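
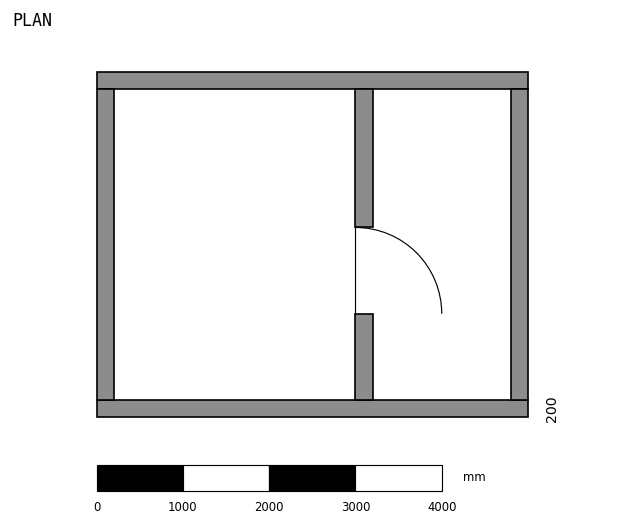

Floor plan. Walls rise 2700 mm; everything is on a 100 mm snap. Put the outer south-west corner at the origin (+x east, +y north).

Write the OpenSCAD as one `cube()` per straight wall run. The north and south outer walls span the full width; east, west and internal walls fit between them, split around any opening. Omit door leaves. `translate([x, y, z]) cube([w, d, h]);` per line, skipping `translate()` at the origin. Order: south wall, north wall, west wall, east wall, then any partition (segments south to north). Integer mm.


cube([5000, 200, 2700]);
translate([0, 3800, 0]) cube([5000, 200, 2700]);
translate([0, 200, 0]) cube([200, 3600, 2700]);
translate([4800, 200, 0]) cube([200, 3600, 2700]);
translate([3000, 200, 0]) cube([200, 1000, 2700]);
translate([3000, 2200, 0]) cube([200, 1600, 2700]);


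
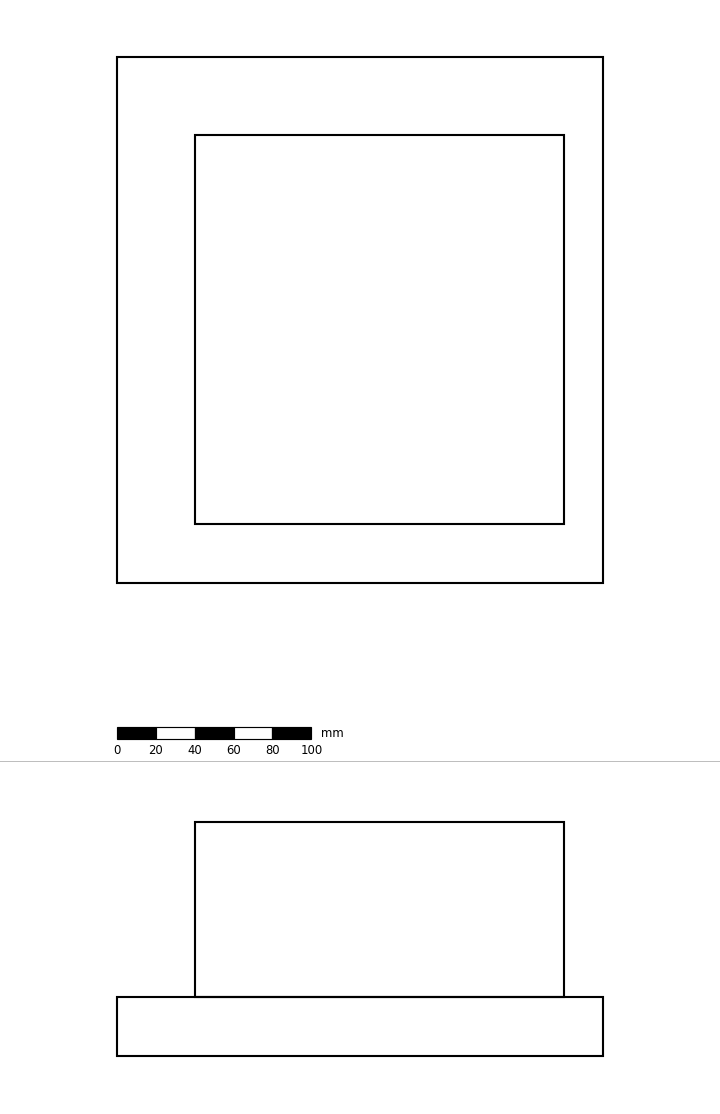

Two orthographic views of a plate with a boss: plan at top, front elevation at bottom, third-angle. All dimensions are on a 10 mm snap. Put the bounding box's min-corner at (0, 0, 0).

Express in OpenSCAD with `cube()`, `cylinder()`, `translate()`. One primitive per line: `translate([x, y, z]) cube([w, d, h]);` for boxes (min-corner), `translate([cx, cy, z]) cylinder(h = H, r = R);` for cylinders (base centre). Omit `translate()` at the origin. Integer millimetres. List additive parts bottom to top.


cube([250, 270, 30]);
translate([40, 30, 30]) cube([190, 200, 90]);


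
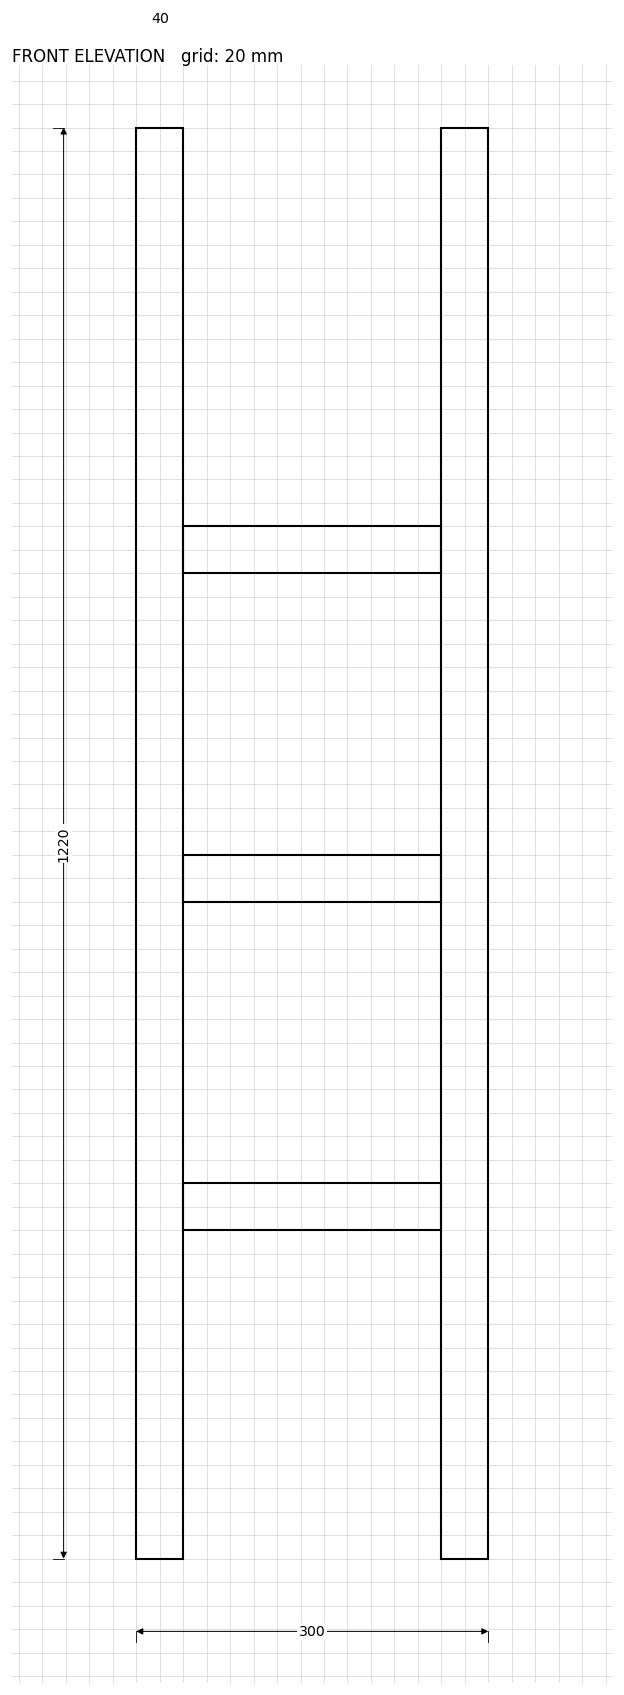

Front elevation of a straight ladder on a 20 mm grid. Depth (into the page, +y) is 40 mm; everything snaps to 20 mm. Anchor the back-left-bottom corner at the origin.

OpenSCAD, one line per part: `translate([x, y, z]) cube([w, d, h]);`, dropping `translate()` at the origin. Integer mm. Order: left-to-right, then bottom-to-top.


cube([40, 40, 1220]);
translate([40, 0, 280]) cube([220, 40, 40]);
translate([40, 0, 560]) cube([220, 40, 40]);
translate([40, 0, 840]) cube([220, 40, 40]);
translate([260, 0, 0]) cube([40, 40, 1220]);


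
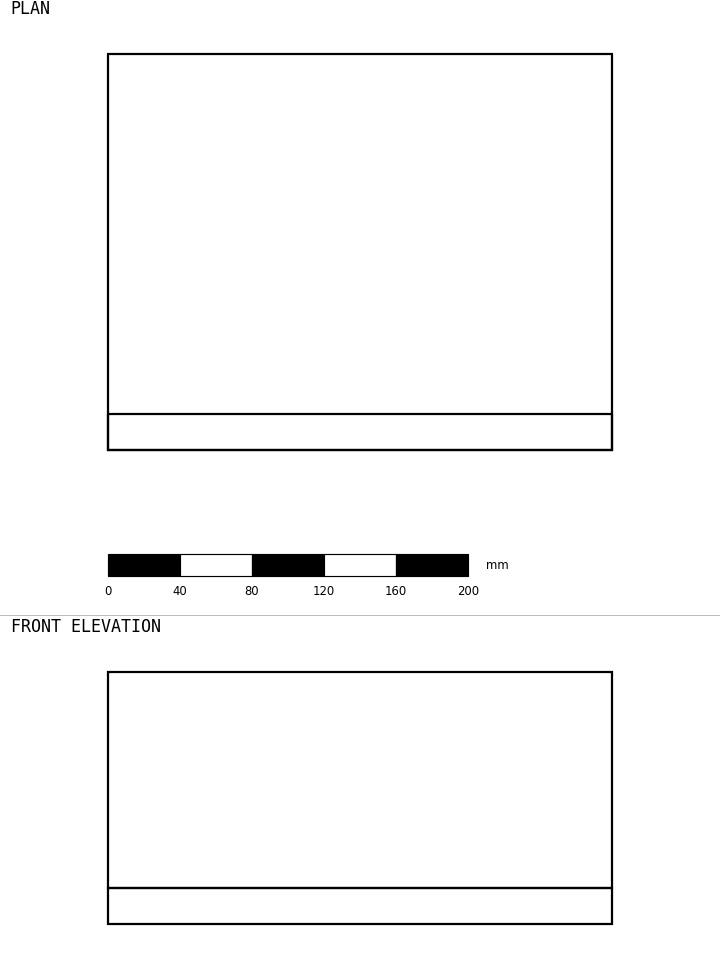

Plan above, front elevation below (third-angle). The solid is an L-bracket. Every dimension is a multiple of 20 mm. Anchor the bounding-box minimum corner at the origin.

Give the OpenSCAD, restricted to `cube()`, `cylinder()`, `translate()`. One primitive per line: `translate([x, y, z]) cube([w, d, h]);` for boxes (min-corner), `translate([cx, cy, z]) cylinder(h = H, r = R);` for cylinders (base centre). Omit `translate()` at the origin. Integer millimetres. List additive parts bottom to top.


cube([280, 220, 20]);
translate([0, 0, 20]) cube([280, 20, 120]);


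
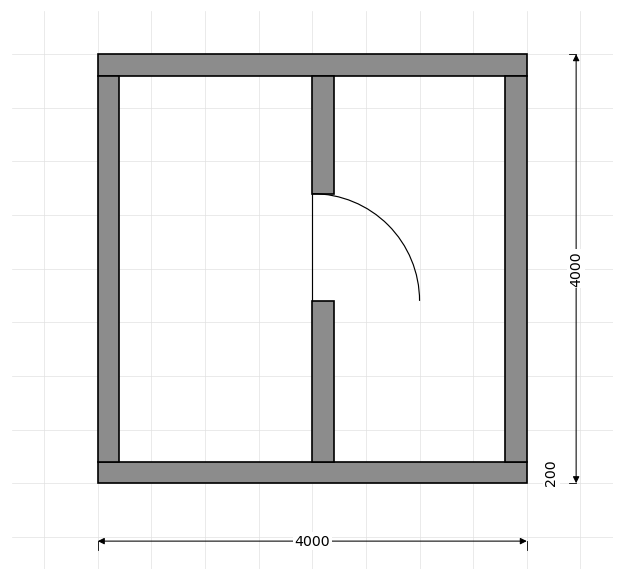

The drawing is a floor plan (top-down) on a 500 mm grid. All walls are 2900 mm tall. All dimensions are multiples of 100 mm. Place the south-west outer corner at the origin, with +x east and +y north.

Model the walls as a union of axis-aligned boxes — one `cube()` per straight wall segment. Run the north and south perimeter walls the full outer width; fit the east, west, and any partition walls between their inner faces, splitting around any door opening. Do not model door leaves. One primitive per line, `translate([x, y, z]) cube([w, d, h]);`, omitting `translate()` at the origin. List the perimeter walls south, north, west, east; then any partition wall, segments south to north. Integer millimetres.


cube([4000, 200, 2900]);
translate([0, 3800, 0]) cube([4000, 200, 2900]);
translate([0, 200, 0]) cube([200, 3600, 2900]);
translate([3800, 200, 0]) cube([200, 3600, 2900]);
translate([2000, 200, 0]) cube([200, 1500, 2900]);
translate([2000, 2700, 0]) cube([200, 1100, 2900]);


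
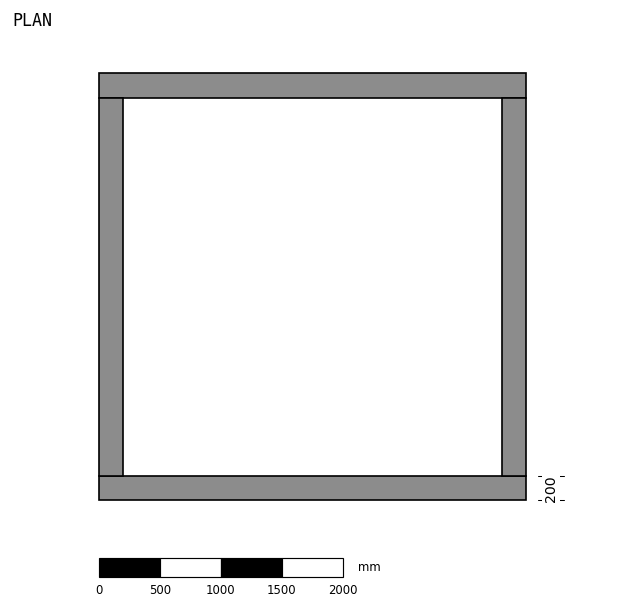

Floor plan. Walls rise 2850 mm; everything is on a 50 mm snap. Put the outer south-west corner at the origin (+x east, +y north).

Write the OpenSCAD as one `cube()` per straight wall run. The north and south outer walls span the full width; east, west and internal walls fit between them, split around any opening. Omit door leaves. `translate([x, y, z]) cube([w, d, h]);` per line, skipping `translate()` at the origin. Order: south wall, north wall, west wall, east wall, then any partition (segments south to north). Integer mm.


cube([3500, 200, 2850]);
translate([0, 3300, 0]) cube([3500, 200, 2850]);
translate([0, 200, 0]) cube([200, 3100, 2850]);
translate([3300, 200, 0]) cube([200, 3100, 2850]);


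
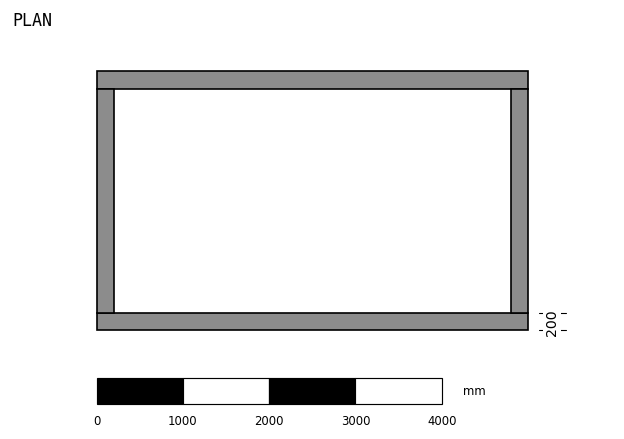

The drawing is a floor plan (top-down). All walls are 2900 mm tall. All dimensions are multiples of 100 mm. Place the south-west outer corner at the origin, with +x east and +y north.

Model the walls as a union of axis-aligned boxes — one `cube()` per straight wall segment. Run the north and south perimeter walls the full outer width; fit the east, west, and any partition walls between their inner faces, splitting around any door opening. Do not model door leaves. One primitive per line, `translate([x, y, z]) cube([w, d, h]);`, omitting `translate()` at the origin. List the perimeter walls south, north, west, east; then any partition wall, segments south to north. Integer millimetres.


cube([5000, 200, 2900]);
translate([0, 2800, 0]) cube([5000, 200, 2900]);
translate([0, 200, 0]) cube([200, 2600, 2900]);
translate([4800, 200, 0]) cube([200, 2600, 2900]);


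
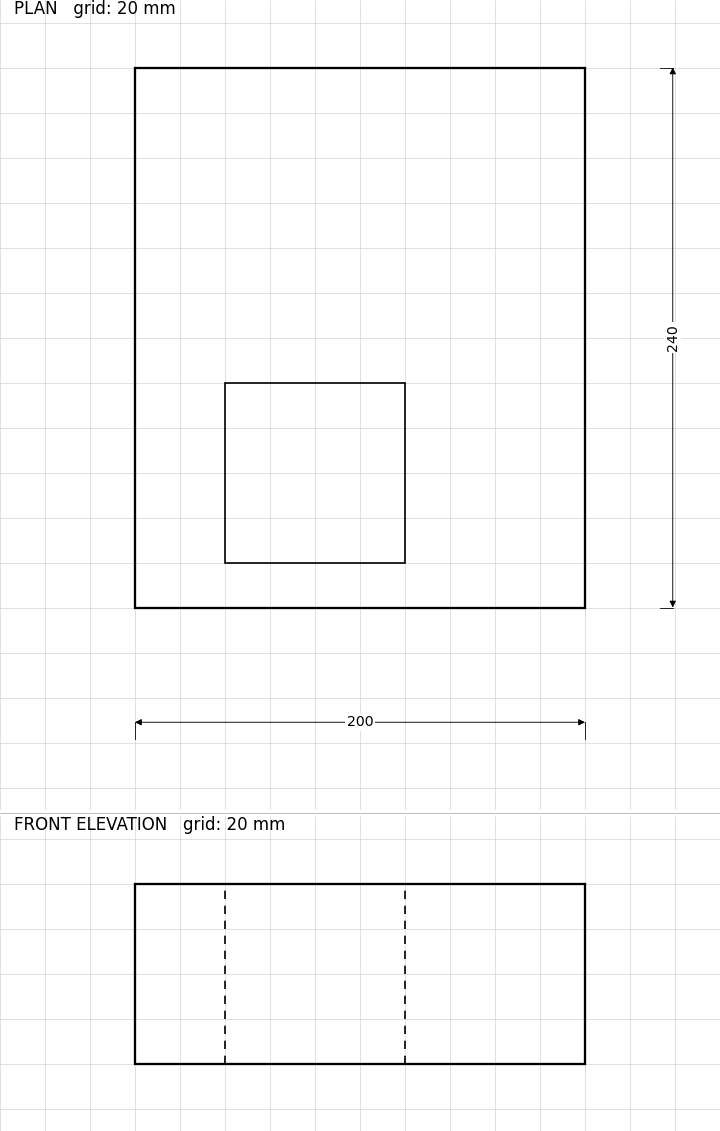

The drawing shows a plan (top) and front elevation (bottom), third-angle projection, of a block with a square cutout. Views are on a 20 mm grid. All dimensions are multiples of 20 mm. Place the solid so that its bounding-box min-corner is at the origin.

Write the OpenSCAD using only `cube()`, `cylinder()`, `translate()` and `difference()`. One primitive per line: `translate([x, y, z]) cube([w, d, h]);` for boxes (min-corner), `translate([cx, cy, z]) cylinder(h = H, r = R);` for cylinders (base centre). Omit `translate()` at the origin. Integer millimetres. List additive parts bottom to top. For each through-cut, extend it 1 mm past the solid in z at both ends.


difference() {
  cube([200, 240, 80]);
  translate([40, 20, -1]) cube([80, 80, 82]);
}


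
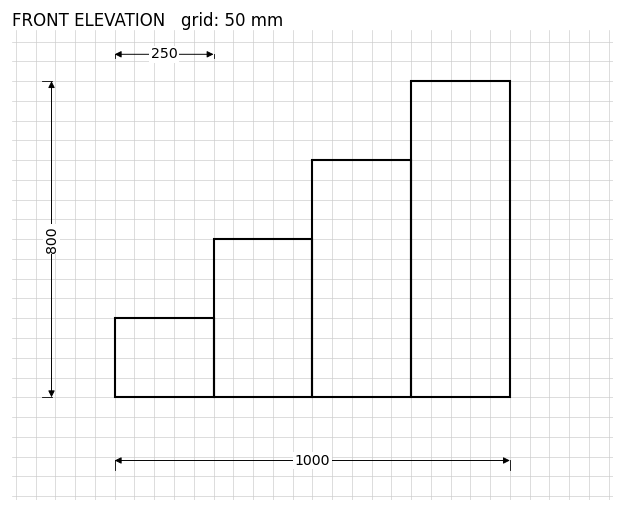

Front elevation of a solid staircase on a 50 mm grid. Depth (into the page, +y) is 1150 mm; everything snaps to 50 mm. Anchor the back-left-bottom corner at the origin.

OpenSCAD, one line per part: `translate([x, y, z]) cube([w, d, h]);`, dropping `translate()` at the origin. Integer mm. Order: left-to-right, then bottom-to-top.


cube([250, 1150, 200]);
translate([250, 0, 0]) cube([250, 1150, 400]);
translate([500, 0, 0]) cube([250, 1150, 600]);
translate([750, 0, 0]) cube([250, 1150, 800]);


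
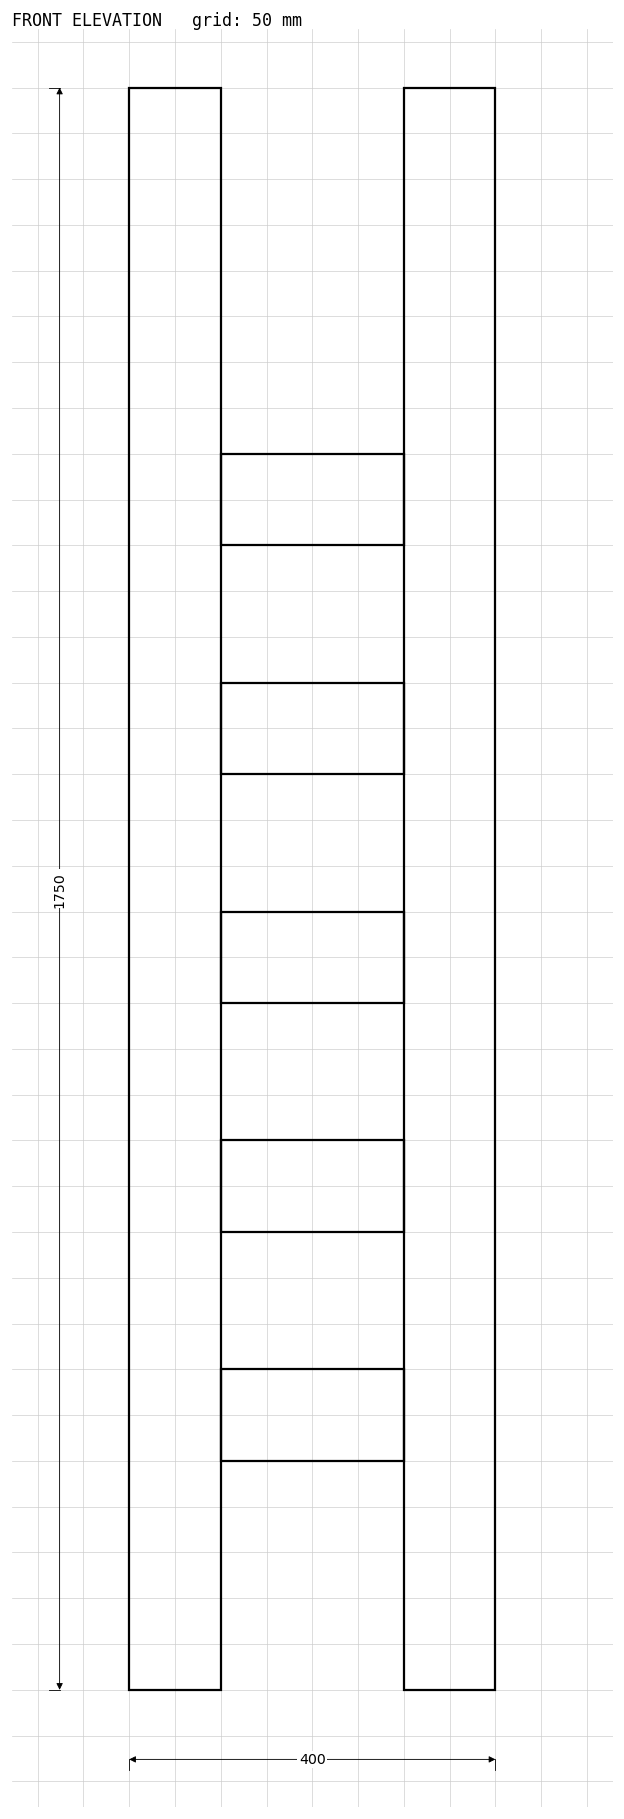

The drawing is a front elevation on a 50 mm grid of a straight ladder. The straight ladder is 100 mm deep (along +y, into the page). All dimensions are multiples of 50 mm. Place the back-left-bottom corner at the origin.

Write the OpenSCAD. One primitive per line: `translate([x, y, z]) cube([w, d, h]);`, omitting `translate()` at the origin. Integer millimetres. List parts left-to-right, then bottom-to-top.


cube([100, 100, 1750]);
translate([100, 0, 250]) cube([200, 100, 100]);
translate([100, 0, 500]) cube([200, 100, 100]);
translate([100, 0, 750]) cube([200, 100, 100]);
translate([100, 0, 1000]) cube([200, 100, 100]);
translate([100, 0, 1250]) cube([200, 100, 100]);
translate([300, 0, 0]) cube([100, 100, 1750]);


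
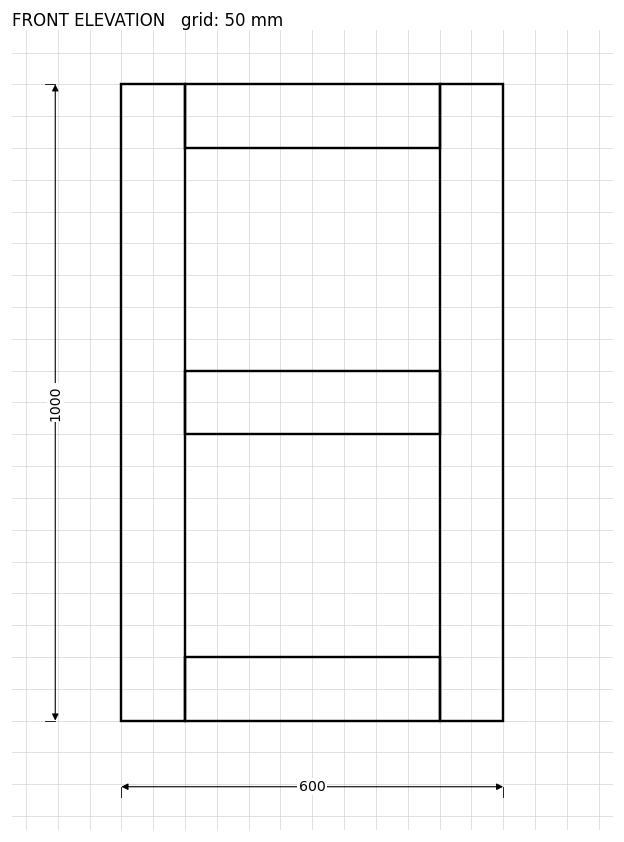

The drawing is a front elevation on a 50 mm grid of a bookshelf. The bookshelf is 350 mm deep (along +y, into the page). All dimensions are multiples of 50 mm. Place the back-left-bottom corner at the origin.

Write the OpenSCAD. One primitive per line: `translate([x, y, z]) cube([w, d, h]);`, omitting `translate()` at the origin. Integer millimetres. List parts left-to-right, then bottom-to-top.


cube([100, 350, 1000]);
translate([100, 0, 0]) cube([400, 350, 100]);
translate([100, 0, 450]) cube([400, 350, 100]);
translate([100, 0, 900]) cube([400, 350, 100]);
translate([500, 0, 0]) cube([100, 350, 1000]);


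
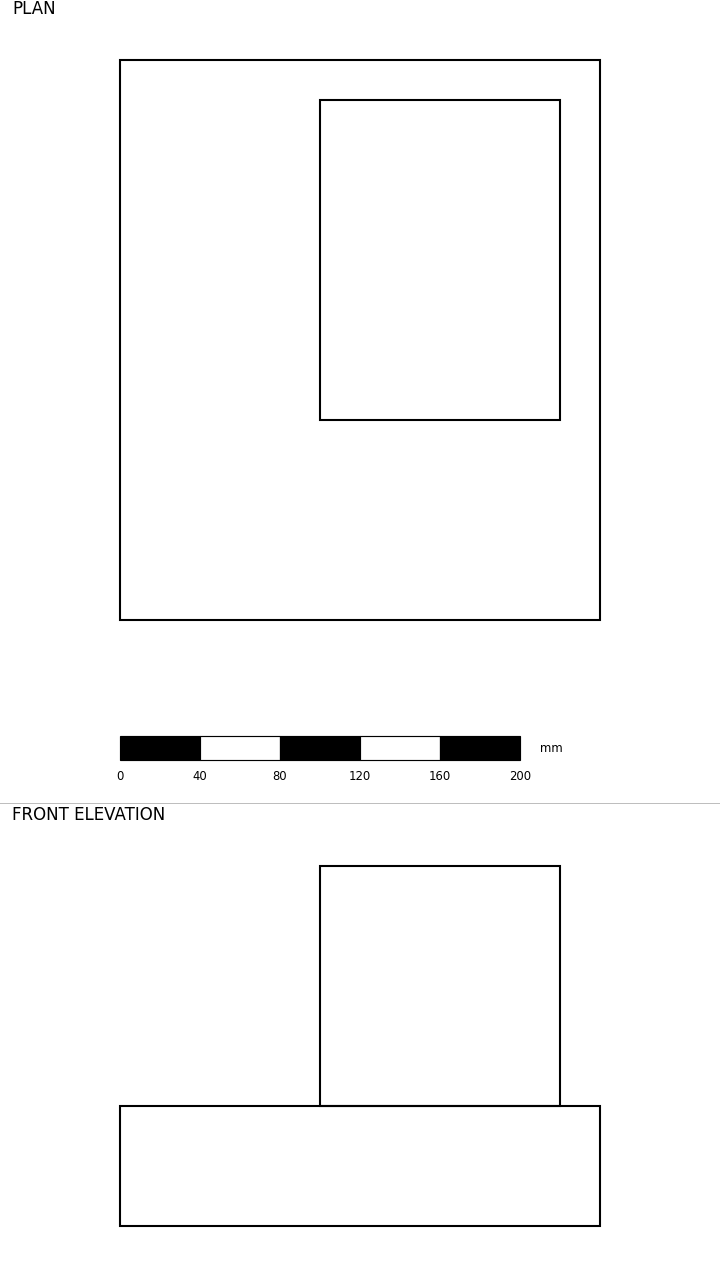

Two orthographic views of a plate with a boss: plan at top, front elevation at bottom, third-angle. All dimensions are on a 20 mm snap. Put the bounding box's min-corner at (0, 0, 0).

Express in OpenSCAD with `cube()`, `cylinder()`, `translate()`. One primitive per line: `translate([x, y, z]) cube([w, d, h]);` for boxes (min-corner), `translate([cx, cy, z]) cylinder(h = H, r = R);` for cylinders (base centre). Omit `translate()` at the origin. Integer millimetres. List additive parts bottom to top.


cube([240, 280, 60]);
translate([100, 100, 60]) cube([120, 160, 120]);


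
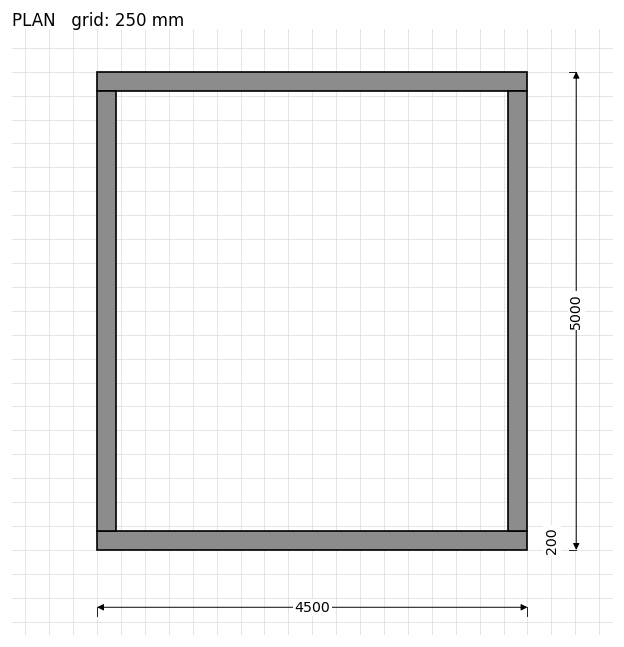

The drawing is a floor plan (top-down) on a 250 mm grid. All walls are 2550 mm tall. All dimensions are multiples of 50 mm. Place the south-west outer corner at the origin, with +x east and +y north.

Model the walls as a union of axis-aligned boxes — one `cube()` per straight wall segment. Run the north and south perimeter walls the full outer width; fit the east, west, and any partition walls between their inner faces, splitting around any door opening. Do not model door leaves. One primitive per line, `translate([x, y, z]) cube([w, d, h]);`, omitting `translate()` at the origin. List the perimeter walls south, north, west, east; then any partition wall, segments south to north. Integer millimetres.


cube([4500, 200, 2550]);
translate([0, 4800, 0]) cube([4500, 200, 2550]);
translate([0, 200, 0]) cube([200, 4600, 2550]);
translate([4300, 200, 0]) cube([200, 4600, 2550]);


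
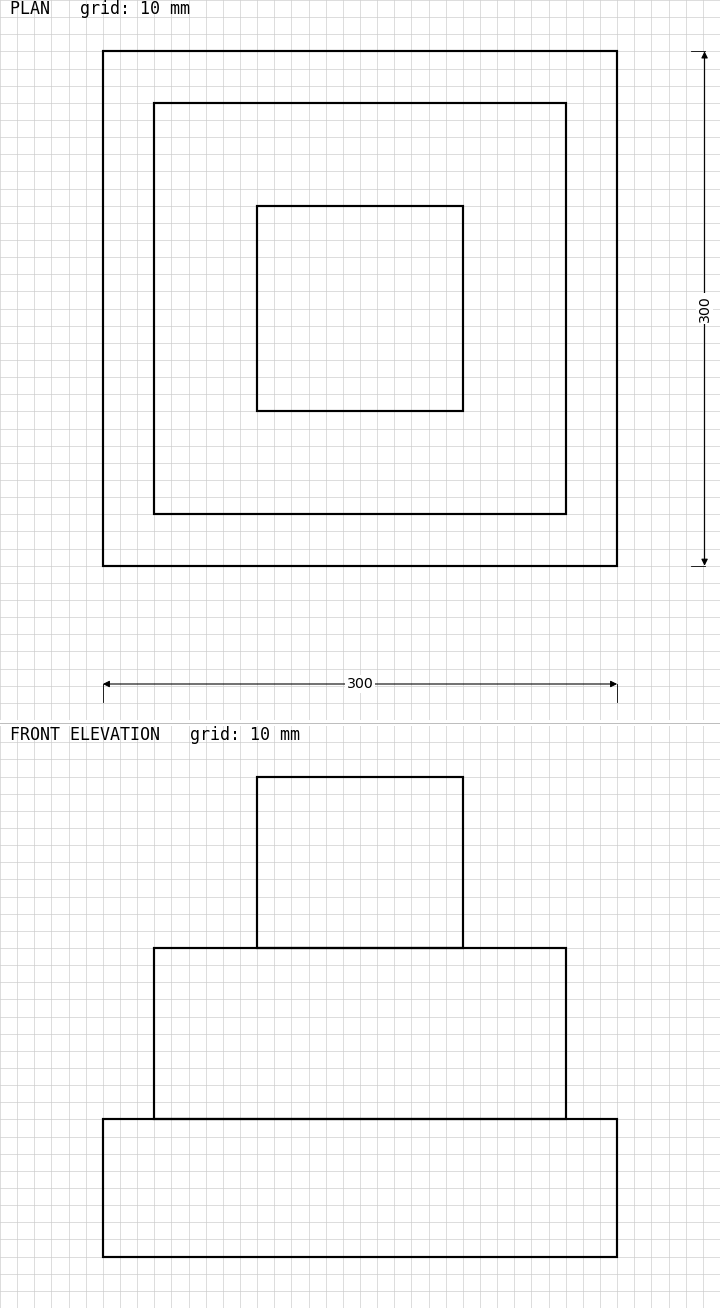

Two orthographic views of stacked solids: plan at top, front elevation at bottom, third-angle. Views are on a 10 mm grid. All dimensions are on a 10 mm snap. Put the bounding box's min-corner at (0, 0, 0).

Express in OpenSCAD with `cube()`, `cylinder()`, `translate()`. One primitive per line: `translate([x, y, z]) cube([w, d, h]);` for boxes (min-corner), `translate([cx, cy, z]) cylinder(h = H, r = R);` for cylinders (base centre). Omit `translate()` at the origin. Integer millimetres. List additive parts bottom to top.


cube([300, 300, 80]);
translate([30, 30, 80]) cube([240, 240, 100]);
translate([90, 90, 180]) cube([120, 120, 100]);


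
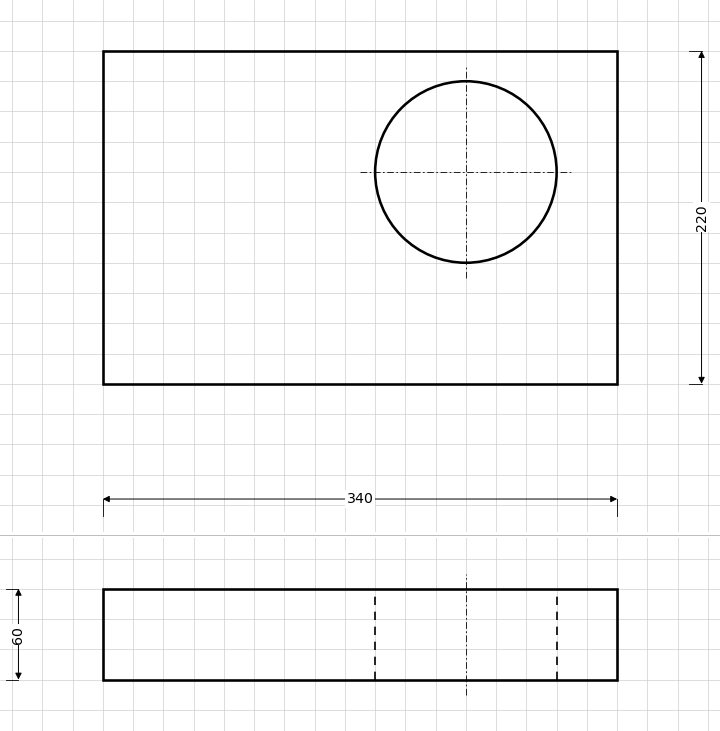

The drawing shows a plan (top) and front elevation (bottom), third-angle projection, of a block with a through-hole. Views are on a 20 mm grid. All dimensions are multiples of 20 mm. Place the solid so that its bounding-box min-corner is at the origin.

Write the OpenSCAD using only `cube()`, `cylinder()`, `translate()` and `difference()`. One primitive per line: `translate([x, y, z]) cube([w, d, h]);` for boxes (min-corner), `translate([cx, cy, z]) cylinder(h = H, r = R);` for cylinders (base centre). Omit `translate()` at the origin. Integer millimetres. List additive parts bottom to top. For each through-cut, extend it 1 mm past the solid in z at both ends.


difference() {
  cube([340, 220, 60]);
  translate([240, 140, -1]) cylinder(h = 62, r = 60);
}


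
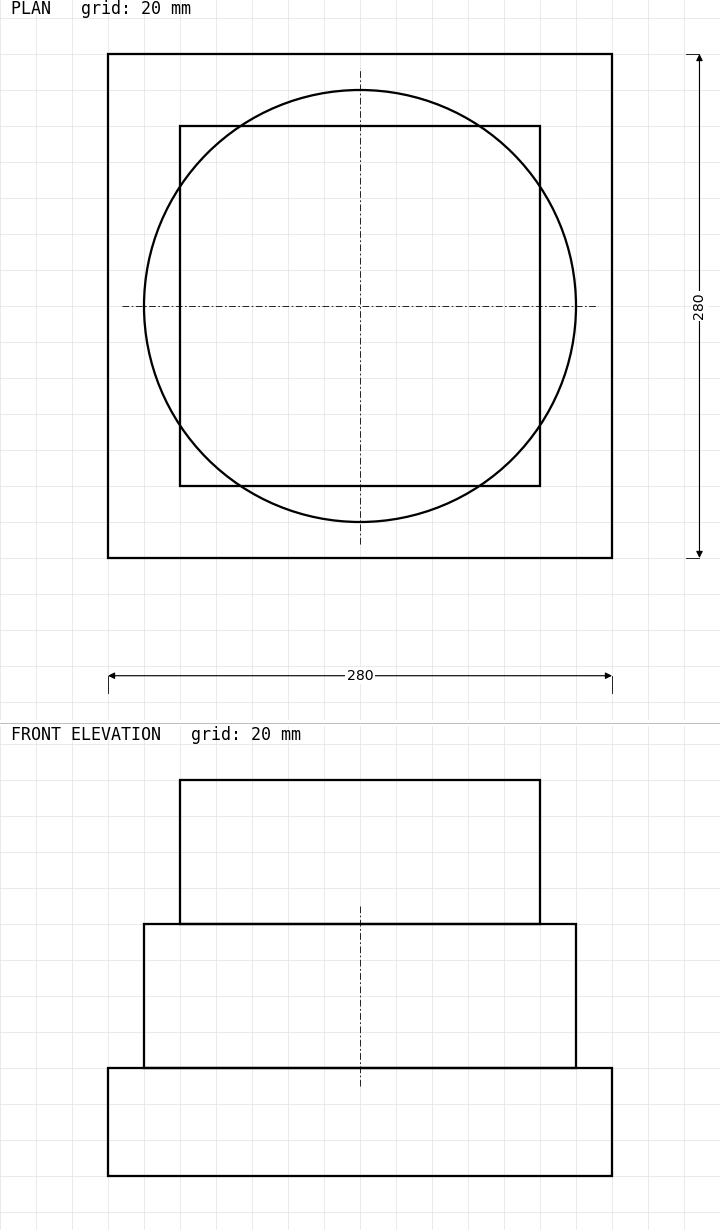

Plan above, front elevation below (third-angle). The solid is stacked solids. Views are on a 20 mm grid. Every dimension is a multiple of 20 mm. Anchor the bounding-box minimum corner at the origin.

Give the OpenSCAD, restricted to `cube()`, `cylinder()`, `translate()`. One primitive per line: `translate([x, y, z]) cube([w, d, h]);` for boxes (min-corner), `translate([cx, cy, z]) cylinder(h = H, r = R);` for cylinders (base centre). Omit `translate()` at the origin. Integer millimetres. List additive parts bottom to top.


cube([280, 280, 60]);
translate([140, 140, 60]) cylinder(h = 80, r = 120);
translate([40, 40, 140]) cube([200, 200, 80]);


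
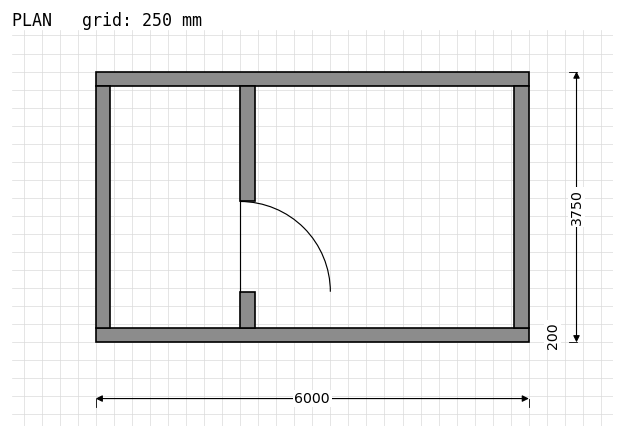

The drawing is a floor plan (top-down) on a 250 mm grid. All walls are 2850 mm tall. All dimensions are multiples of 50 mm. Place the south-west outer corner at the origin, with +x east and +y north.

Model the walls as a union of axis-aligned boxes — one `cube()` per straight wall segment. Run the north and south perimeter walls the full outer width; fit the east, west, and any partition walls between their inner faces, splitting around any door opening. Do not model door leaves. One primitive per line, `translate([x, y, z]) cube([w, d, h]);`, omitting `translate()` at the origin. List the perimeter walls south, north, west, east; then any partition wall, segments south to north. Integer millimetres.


cube([6000, 200, 2850]);
translate([0, 3550, 0]) cube([6000, 200, 2850]);
translate([0, 200, 0]) cube([200, 3350, 2850]);
translate([5800, 200, 0]) cube([200, 3350, 2850]);
translate([2000, 200, 0]) cube([200, 500, 2850]);
translate([2000, 1950, 0]) cube([200, 1600, 2850]);


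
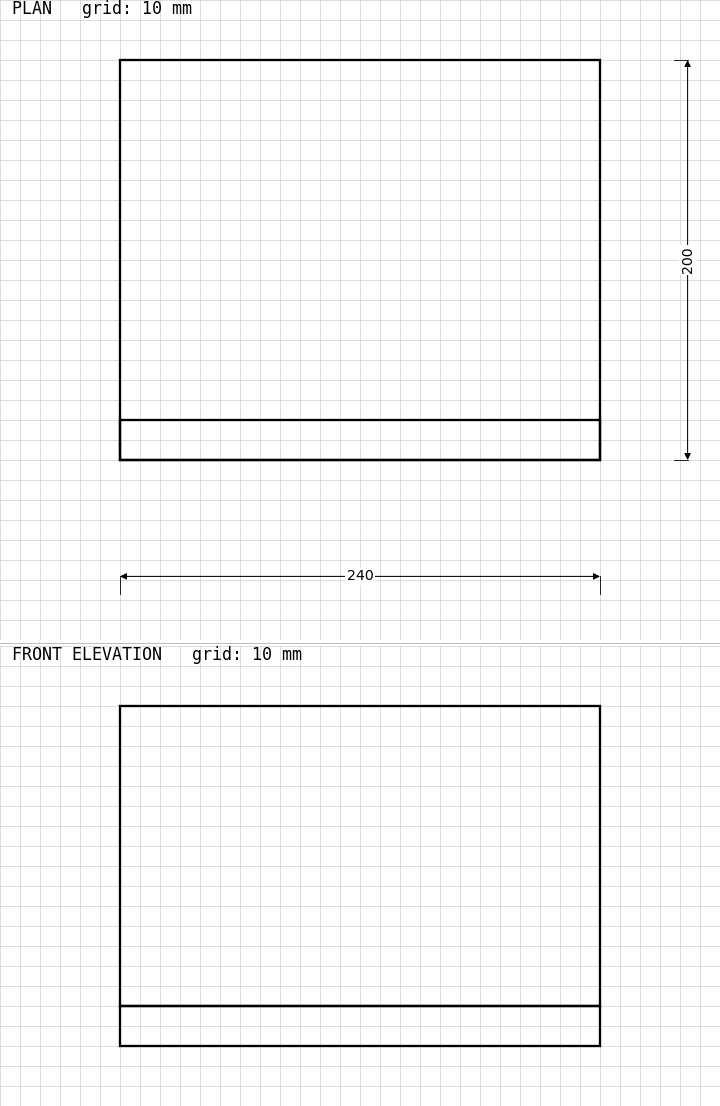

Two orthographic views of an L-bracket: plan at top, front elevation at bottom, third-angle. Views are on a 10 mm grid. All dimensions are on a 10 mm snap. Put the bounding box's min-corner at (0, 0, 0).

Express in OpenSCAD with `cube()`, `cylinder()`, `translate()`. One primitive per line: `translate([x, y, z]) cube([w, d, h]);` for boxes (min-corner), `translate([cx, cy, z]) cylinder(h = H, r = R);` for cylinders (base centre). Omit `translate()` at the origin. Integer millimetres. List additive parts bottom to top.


cube([240, 200, 20]);
translate([0, 0, 20]) cube([240, 20, 150]);


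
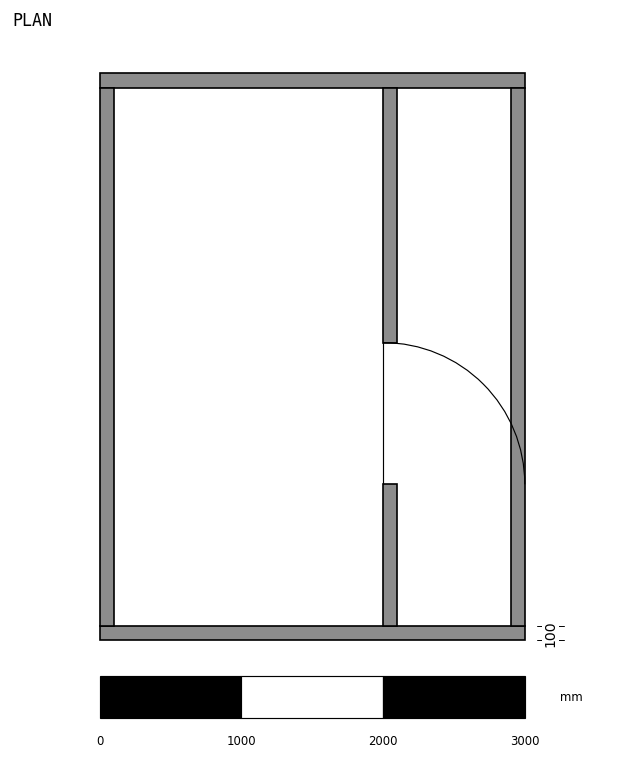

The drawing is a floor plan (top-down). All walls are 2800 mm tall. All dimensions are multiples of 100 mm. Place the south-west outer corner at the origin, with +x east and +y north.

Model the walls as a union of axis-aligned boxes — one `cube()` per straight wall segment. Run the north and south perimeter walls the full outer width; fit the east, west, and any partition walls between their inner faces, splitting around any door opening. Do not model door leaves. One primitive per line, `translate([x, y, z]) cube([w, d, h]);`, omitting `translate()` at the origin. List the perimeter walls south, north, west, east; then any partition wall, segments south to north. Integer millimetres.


cube([3000, 100, 2800]);
translate([0, 3900, 0]) cube([3000, 100, 2800]);
translate([0, 100, 0]) cube([100, 3800, 2800]);
translate([2900, 100, 0]) cube([100, 3800, 2800]);
translate([2000, 100, 0]) cube([100, 1000, 2800]);
translate([2000, 2100, 0]) cube([100, 1800, 2800]);


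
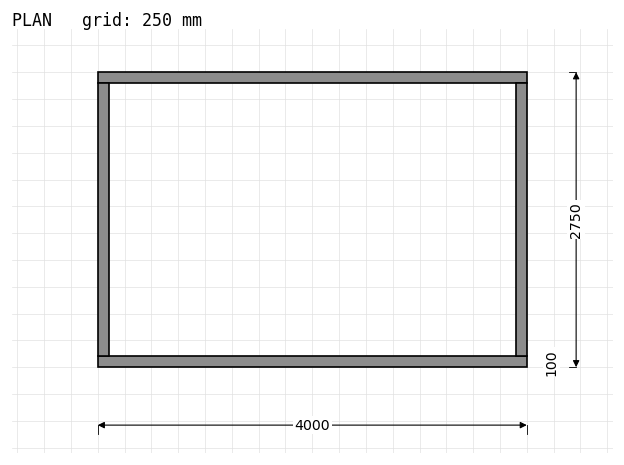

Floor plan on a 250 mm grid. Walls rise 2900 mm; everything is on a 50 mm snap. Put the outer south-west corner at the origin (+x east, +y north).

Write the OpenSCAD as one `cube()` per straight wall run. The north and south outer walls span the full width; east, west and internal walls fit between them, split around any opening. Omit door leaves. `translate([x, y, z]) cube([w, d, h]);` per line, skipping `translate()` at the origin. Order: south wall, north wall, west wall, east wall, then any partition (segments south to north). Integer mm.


cube([4000, 100, 2900]);
translate([0, 2650, 0]) cube([4000, 100, 2900]);
translate([0, 100, 0]) cube([100, 2550, 2900]);
translate([3900, 100, 0]) cube([100, 2550, 2900]);


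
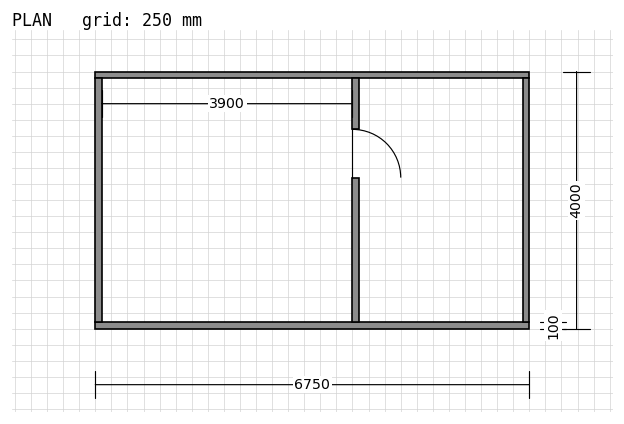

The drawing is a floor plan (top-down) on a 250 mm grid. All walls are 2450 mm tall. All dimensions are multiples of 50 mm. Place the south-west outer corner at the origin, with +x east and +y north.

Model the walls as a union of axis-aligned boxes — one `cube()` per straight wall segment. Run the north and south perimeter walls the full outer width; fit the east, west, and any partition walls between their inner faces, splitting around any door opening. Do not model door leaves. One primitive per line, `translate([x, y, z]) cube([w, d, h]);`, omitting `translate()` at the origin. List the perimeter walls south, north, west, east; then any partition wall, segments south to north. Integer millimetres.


cube([6750, 100, 2450]);
translate([0, 3900, 0]) cube([6750, 100, 2450]);
translate([0, 100, 0]) cube([100, 3800, 2450]);
translate([6650, 100, 0]) cube([100, 3800, 2450]);
translate([4000, 100, 0]) cube([100, 2250, 2450]);
translate([4000, 3100, 0]) cube([100, 800, 2450]);


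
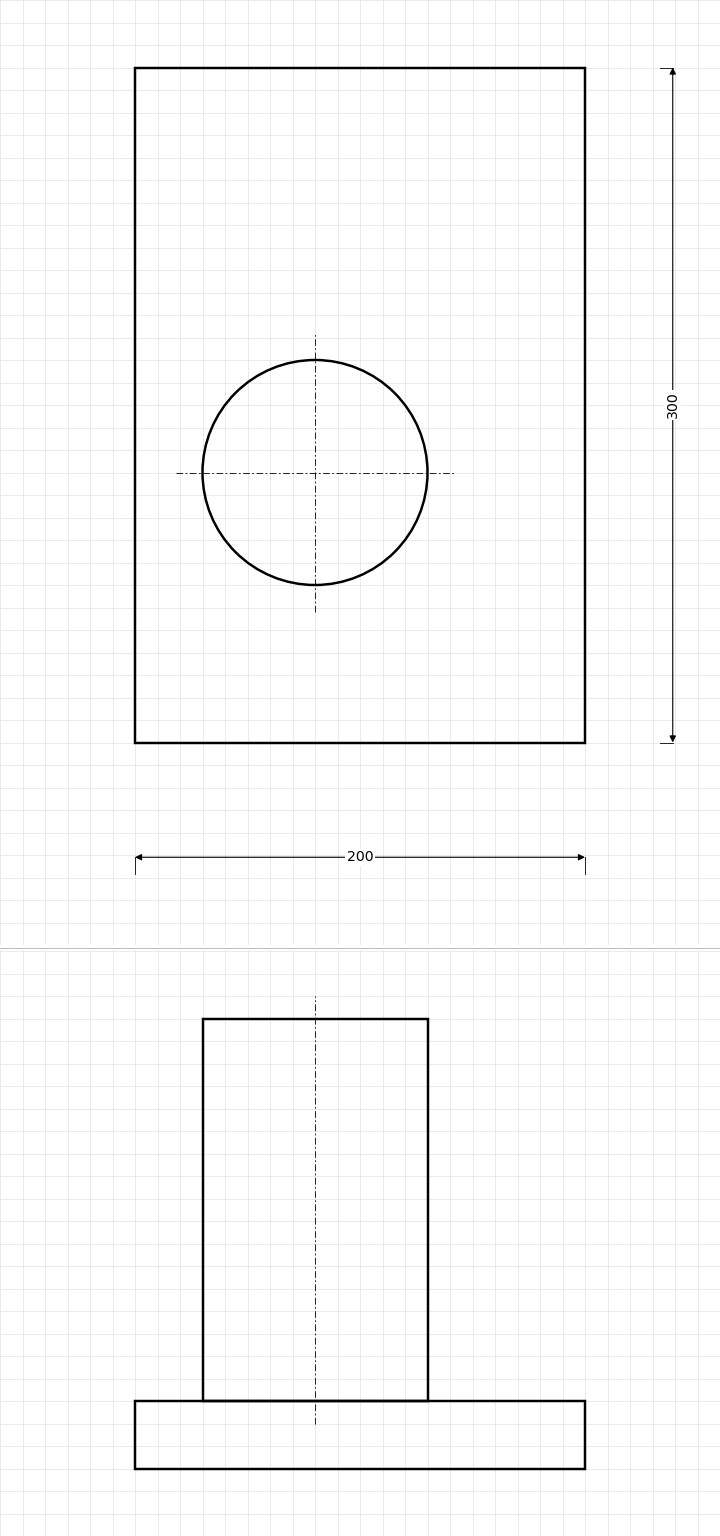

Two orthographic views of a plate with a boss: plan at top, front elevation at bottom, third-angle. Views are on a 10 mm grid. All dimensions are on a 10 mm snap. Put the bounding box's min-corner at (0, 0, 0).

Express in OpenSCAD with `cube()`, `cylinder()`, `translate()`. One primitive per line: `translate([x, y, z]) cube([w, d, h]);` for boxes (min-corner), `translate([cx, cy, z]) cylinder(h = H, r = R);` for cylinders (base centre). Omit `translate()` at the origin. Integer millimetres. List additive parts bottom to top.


cube([200, 300, 30]);
translate([80, 120, 30]) cylinder(h = 170, r = 50);


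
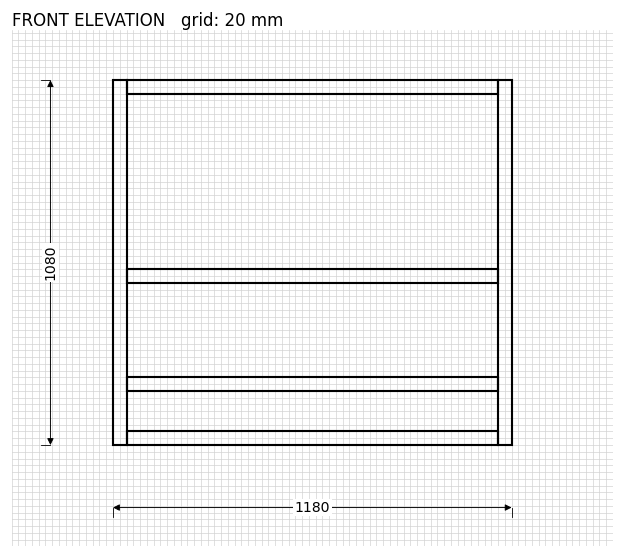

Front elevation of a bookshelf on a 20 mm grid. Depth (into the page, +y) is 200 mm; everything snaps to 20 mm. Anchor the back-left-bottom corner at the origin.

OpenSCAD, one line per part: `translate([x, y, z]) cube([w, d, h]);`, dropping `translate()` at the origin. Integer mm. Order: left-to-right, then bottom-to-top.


cube([40, 200, 1080]);
translate([40, 0, 0]) cube([1100, 200, 40]);
translate([40, 0, 160]) cube([1100, 200, 40]);
translate([40, 0, 480]) cube([1100, 200, 40]);
translate([40, 0, 1040]) cube([1100, 200, 40]);
translate([1140, 0, 0]) cube([40, 200, 1080]);


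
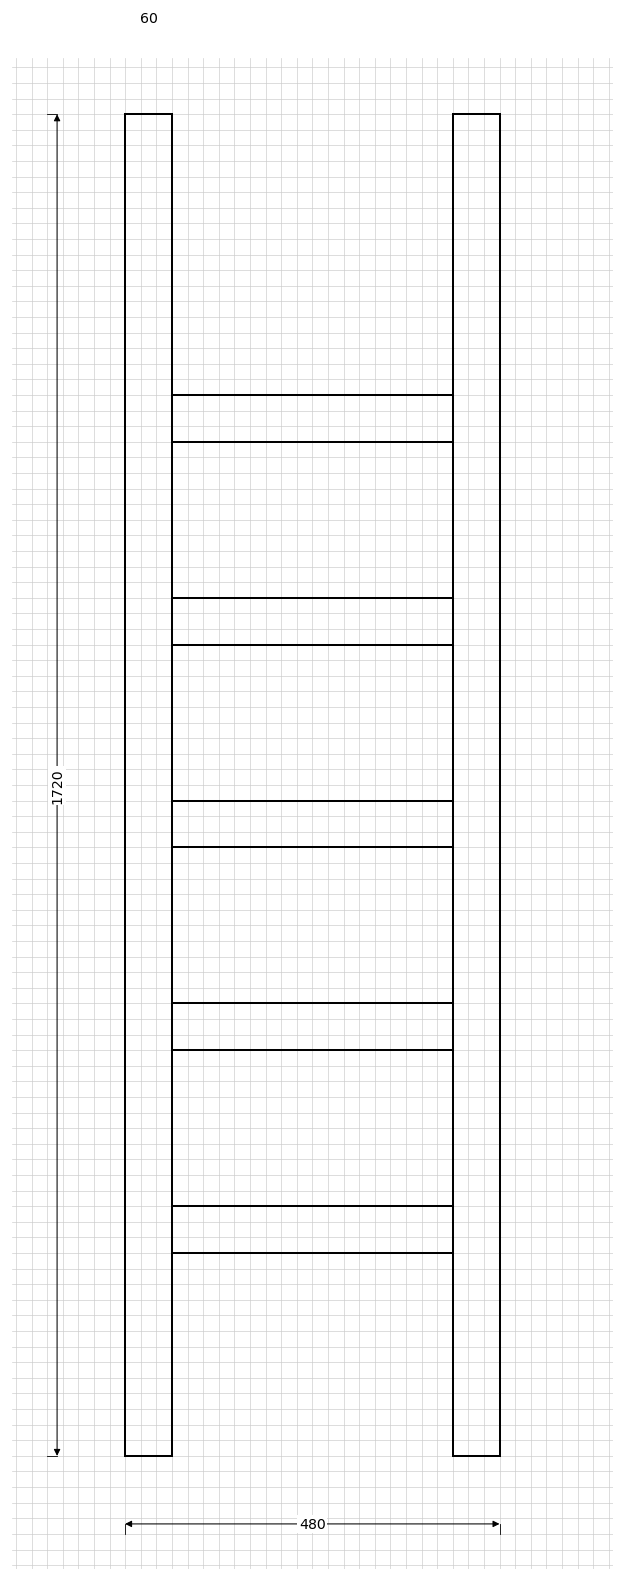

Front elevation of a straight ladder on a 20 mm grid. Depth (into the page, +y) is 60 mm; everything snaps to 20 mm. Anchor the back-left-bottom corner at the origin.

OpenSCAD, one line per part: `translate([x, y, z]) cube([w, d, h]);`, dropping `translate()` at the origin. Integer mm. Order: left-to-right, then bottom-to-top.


cube([60, 60, 1720]);
translate([60, 0, 260]) cube([360, 60, 60]);
translate([60, 0, 520]) cube([360, 60, 60]);
translate([60, 0, 780]) cube([360, 60, 60]);
translate([60, 0, 1040]) cube([360, 60, 60]);
translate([60, 0, 1300]) cube([360, 60, 60]);
translate([420, 0, 0]) cube([60, 60, 1720]);


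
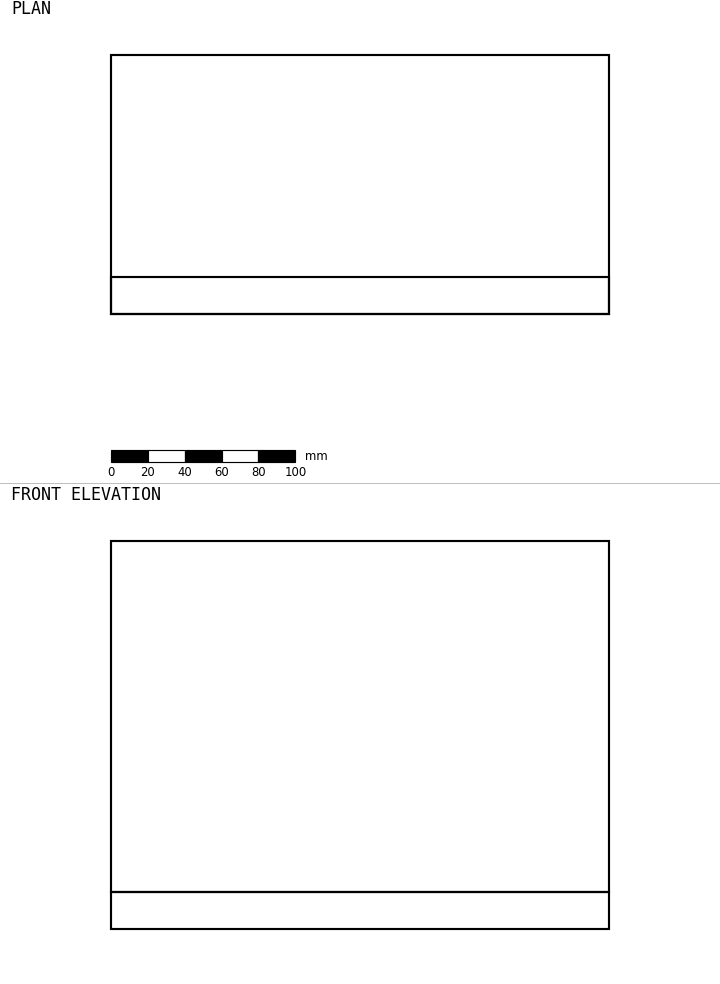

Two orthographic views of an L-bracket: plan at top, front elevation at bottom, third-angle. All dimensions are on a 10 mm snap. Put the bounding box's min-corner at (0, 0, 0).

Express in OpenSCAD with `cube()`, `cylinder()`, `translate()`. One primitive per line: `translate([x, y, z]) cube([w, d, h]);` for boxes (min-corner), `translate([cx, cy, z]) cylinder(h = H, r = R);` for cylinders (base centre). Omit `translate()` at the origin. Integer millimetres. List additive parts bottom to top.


cube([270, 140, 20]);
translate([0, 0, 20]) cube([270, 20, 190]);


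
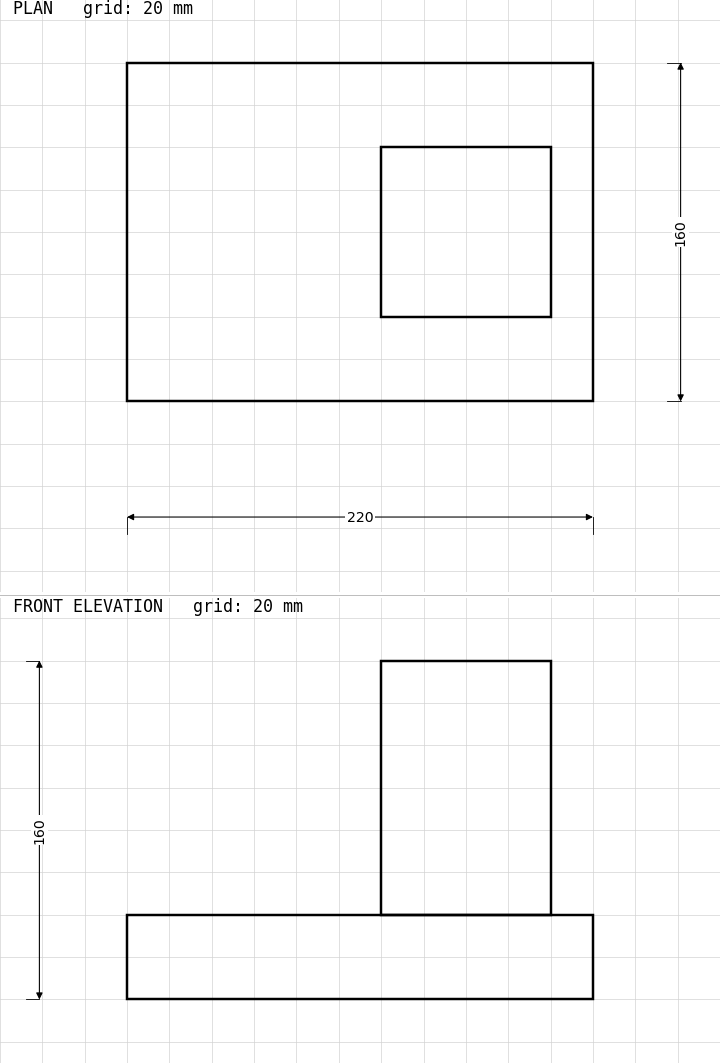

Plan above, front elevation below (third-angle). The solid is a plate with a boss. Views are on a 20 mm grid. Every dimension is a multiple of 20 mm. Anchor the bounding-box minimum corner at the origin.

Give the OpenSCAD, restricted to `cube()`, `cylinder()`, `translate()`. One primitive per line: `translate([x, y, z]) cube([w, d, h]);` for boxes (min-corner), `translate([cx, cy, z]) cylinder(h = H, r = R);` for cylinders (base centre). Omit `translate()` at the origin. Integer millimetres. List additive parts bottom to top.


cube([220, 160, 40]);
translate([120, 40, 40]) cube([80, 80, 120]);


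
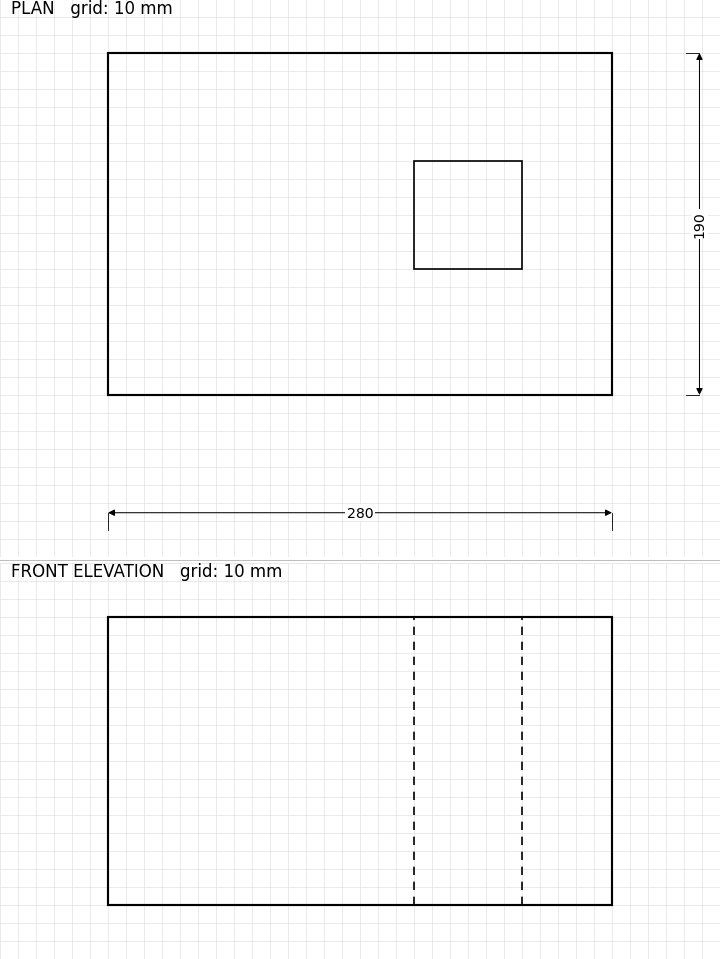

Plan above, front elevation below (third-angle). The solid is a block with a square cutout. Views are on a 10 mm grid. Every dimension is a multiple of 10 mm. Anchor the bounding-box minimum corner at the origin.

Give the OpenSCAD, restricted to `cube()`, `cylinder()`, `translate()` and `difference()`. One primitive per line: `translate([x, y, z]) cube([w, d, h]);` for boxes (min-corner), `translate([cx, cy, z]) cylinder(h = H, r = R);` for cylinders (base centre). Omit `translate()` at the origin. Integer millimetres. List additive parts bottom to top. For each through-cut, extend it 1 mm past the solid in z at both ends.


difference() {
  cube([280, 190, 160]);
  translate([170, 70, -1]) cube([60, 60, 162]);
}


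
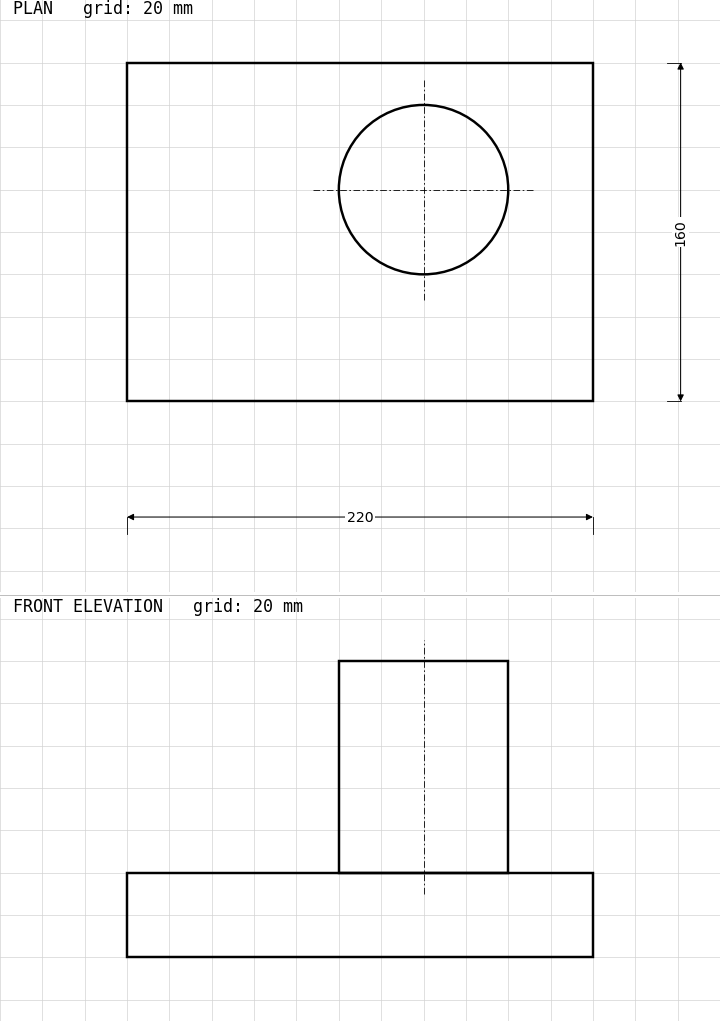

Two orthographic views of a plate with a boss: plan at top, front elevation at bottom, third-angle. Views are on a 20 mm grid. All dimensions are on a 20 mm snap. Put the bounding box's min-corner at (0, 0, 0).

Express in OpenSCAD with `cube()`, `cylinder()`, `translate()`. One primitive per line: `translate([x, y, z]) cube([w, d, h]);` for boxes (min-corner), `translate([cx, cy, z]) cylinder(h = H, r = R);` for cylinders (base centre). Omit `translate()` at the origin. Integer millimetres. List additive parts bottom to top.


cube([220, 160, 40]);
translate([140, 100, 40]) cylinder(h = 100, r = 40);


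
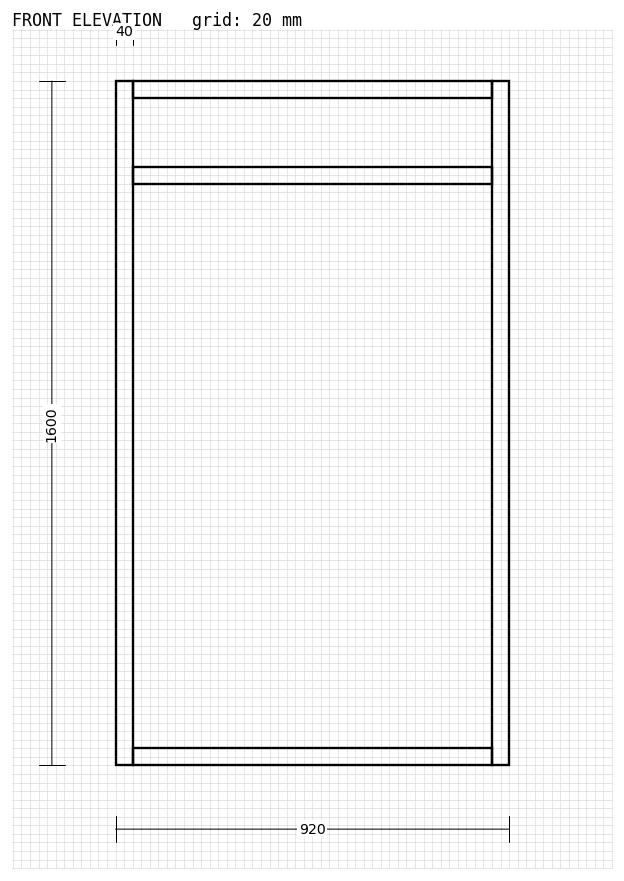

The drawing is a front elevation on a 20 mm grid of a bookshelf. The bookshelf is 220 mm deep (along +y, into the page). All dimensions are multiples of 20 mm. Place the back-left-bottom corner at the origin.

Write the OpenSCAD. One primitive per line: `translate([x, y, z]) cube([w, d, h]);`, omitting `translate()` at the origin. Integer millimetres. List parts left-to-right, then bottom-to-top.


cube([40, 220, 1600]);
translate([40, 0, 0]) cube([840, 220, 40]);
translate([40, 0, 1360]) cube([840, 220, 40]);
translate([40, 0, 1560]) cube([840, 220, 40]);
translate([880, 0, 0]) cube([40, 220, 1600]);


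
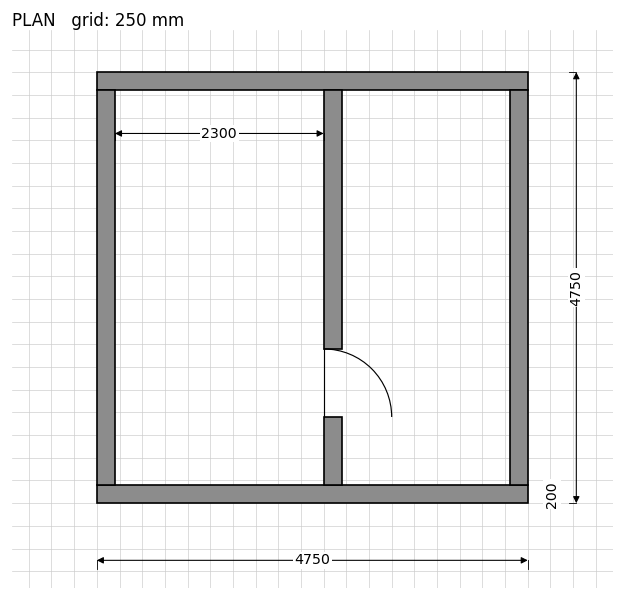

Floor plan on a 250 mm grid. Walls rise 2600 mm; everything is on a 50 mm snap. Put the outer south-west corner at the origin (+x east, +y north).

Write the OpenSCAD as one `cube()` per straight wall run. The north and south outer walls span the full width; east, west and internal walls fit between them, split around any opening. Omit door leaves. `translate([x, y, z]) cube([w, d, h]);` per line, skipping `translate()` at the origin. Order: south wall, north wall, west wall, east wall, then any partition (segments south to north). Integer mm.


cube([4750, 200, 2600]);
translate([0, 4550, 0]) cube([4750, 200, 2600]);
translate([0, 200, 0]) cube([200, 4350, 2600]);
translate([4550, 200, 0]) cube([200, 4350, 2600]);
translate([2500, 200, 0]) cube([200, 750, 2600]);
translate([2500, 1700, 0]) cube([200, 2850, 2600]);


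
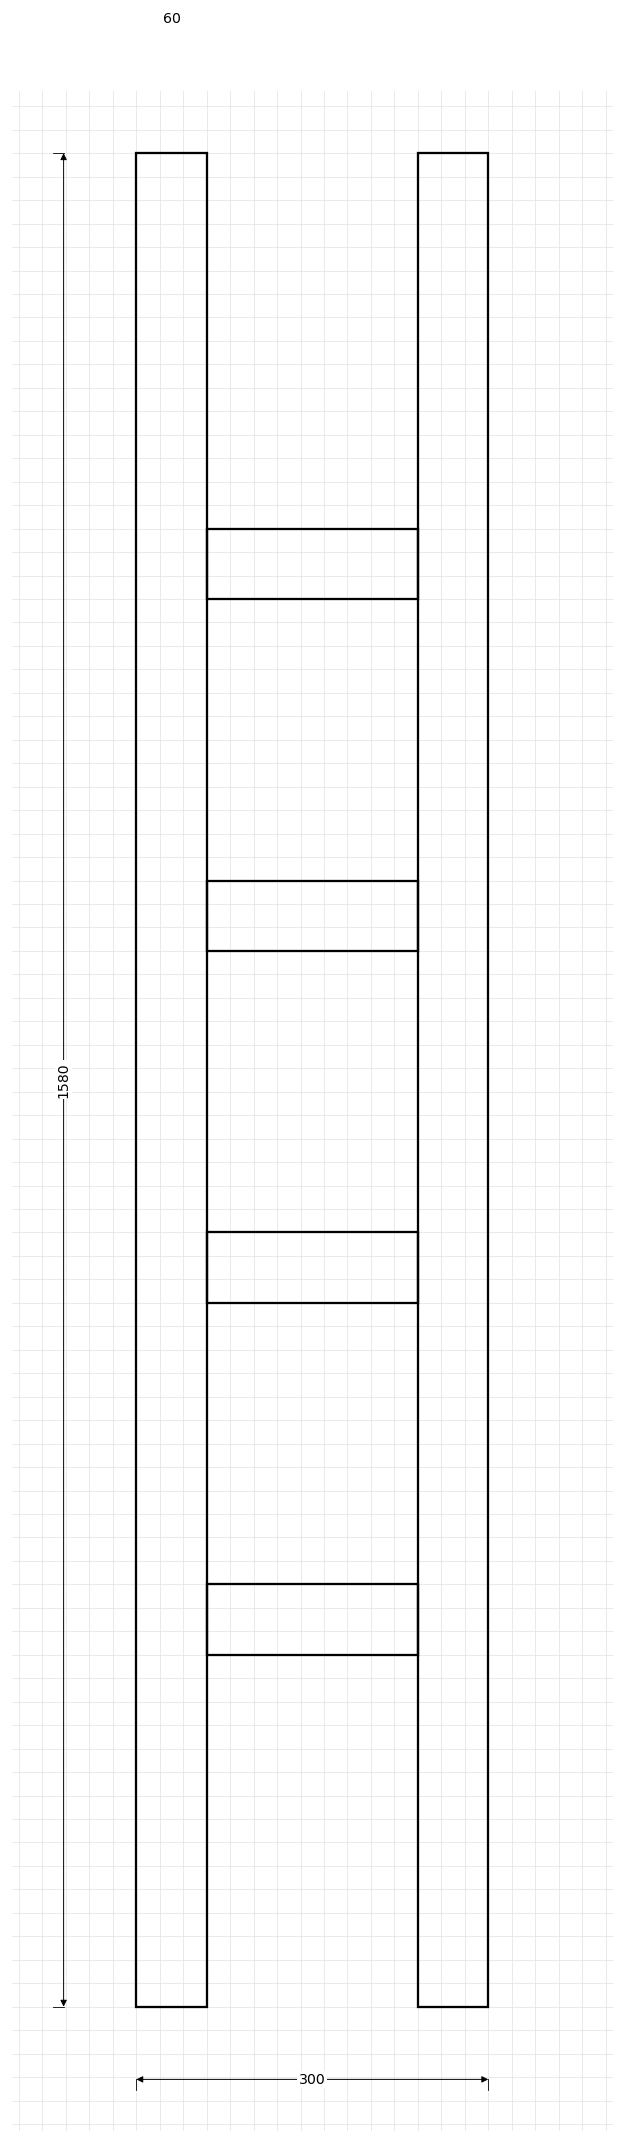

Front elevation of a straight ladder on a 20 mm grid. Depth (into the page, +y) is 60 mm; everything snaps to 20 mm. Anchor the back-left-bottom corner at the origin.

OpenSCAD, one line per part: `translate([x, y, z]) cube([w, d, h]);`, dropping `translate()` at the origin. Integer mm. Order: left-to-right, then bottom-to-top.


cube([60, 60, 1580]);
translate([60, 0, 300]) cube([180, 60, 60]);
translate([60, 0, 600]) cube([180, 60, 60]);
translate([60, 0, 900]) cube([180, 60, 60]);
translate([60, 0, 1200]) cube([180, 60, 60]);
translate([240, 0, 0]) cube([60, 60, 1580]);


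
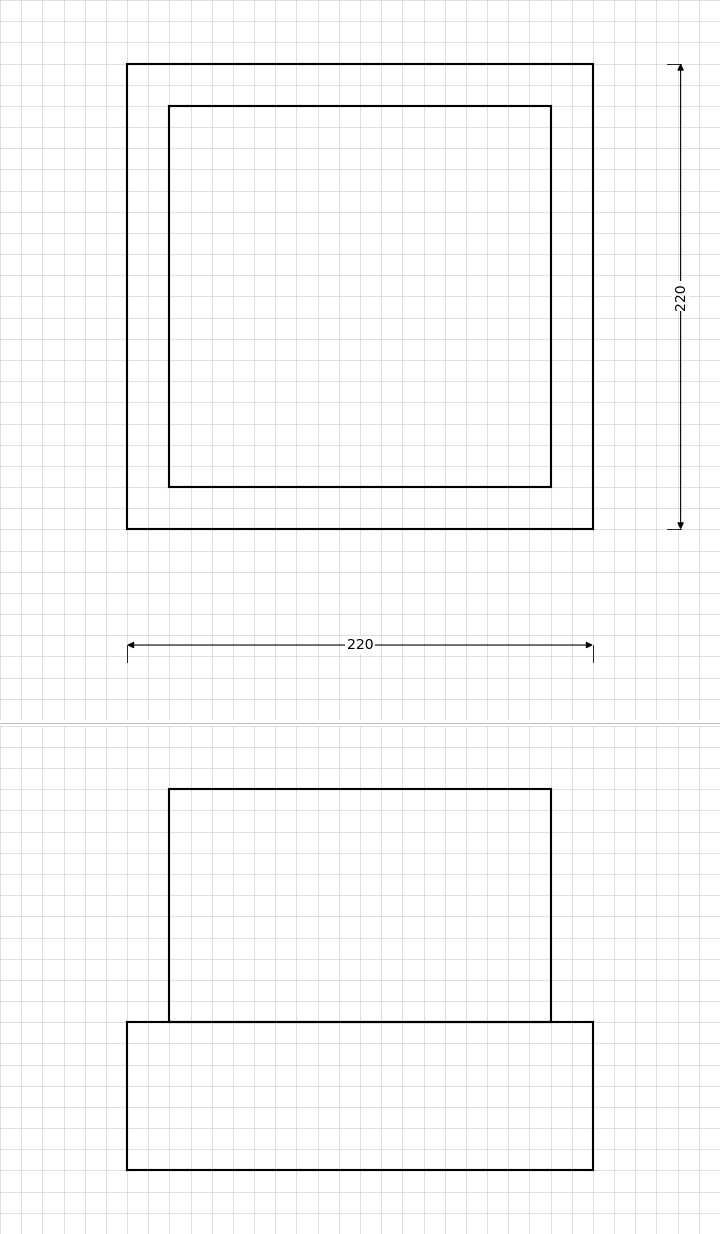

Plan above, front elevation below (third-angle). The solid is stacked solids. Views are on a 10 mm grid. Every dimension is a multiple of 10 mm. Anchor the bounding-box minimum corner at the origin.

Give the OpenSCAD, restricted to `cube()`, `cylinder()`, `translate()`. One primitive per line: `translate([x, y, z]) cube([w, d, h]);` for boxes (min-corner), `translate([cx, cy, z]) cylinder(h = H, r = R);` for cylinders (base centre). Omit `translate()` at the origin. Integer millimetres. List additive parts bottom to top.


cube([220, 220, 70]);
translate([20, 20, 70]) cube([180, 180, 110]);


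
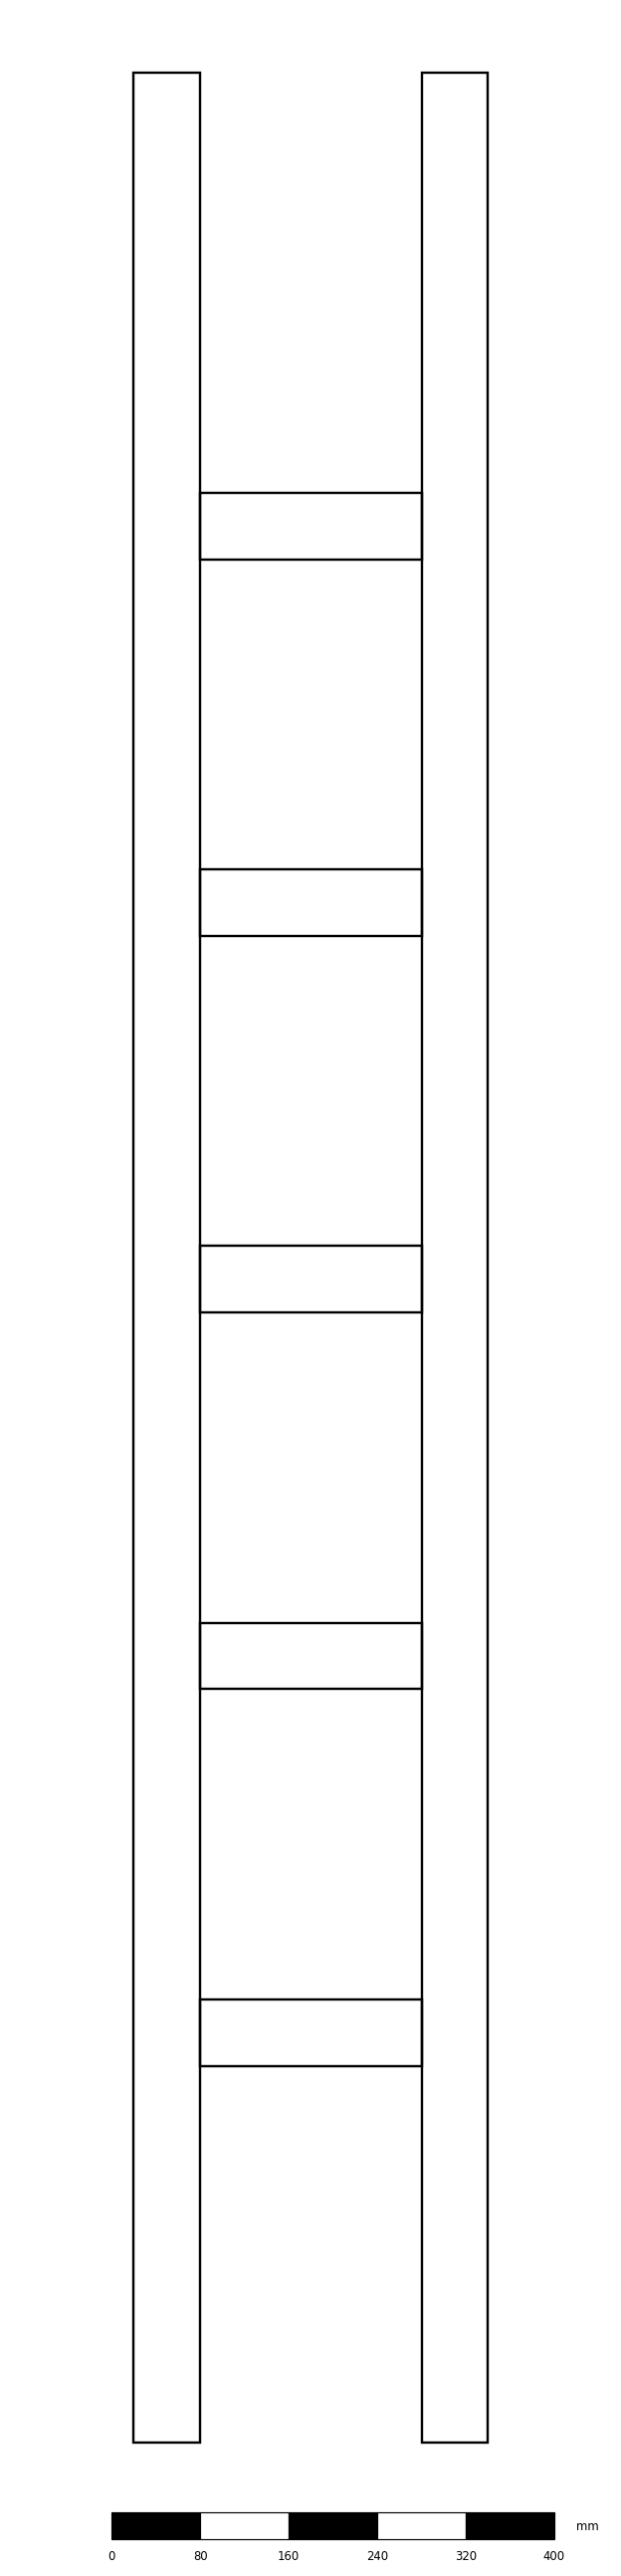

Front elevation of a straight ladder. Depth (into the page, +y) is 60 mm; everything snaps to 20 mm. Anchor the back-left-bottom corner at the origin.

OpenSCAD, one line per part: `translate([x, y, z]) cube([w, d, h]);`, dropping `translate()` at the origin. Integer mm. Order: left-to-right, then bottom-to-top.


cube([60, 60, 2140]);
translate([60, 0, 340]) cube([200, 60, 60]);
translate([60, 0, 680]) cube([200, 60, 60]);
translate([60, 0, 1020]) cube([200, 60, 60]);
translate([60, 0, 1360]) cube([200, 60, 60]);
translate([60, 0, 1700]) cube([200, 60, 60]);
translate([260, 0, 0]) cube([60, 60, 2140]);
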